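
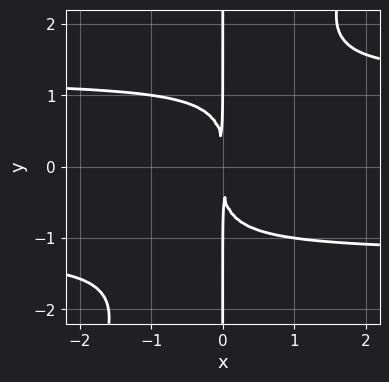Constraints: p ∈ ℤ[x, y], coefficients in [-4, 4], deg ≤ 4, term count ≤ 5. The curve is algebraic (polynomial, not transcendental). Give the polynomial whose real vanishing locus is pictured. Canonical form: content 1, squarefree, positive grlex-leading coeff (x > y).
2*x^2*y^2 - x*y^3 - 3*x^2

Degree: no degree-3 curve has this shape, so deg p = 4.
Reading off the gridlines: every point of the y-axis in the box is on the curve.
Solving for integer coefficients yields p as stated.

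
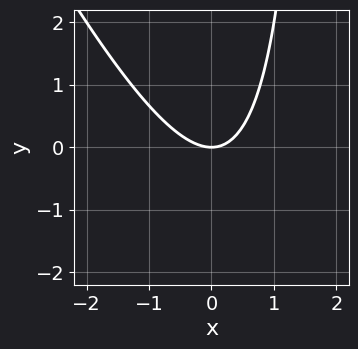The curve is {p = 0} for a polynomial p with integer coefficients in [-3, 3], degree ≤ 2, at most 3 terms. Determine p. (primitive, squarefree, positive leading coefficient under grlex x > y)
2*x^2 + x*y - 2*y

First, the degree is 2 — the shape is more complex than any degree-1 curve.
Next, from the visible intercepts: one x-axis crossing is at x = 0; one y-axis crossing is at y = 0.
Finally, putting this together gives p.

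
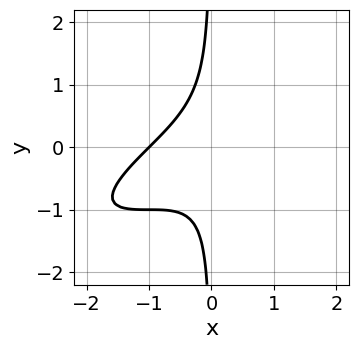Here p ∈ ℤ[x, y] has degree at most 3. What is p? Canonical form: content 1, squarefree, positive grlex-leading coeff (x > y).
(a) The degree is 3 — no degree-2 curve has this shape.
(b) Against the integer gridlines: it misses every integer gridline on the y-axis; it meets the x-axis at x = -1 (among the integer gridlines).
(c) Fitting integer coefficients to these (and the overall shape) gives p.

x^3 - 3*x^2*y + 3*x*y^2 + 1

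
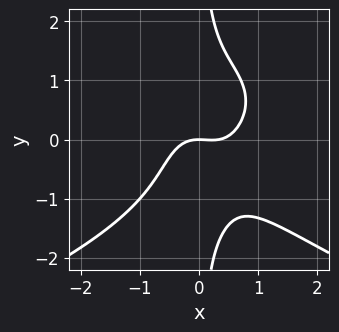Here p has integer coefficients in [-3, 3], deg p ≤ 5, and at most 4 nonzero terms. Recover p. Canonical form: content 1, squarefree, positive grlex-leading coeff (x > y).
deg p = 4. The shape is more complex than any degree-3 curve.
From the visible intercepts: it meets the y-axis at y = 0 (among the integer gridlines); it crosses the x-axis at the gridline x = 0.
Assembling these constraints gives the stated polynomial.

2*x*y^3 + 3*x^3 - x^2 - 2*y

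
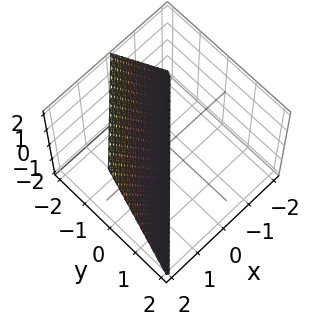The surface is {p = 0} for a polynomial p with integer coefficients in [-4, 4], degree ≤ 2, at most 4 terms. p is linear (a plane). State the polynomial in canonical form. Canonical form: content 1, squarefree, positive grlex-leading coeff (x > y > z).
2*x - 2*y - z - 2

(a) Degree: the surface is flat (a plane), so deg p = 1.
(b) From the visible intercepts: one x-axis crossing is at x = 1; one z-axis crossing is at z = -2; it crosses the y-axis at the gridline y = -1.
(c) These observations pin down the coefficients.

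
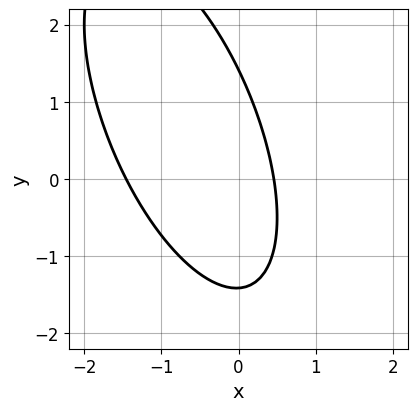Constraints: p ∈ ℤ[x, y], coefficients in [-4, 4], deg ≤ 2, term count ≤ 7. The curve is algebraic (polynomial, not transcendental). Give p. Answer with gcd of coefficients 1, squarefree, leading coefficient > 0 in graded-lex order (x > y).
First, deg p = 2. The shape is more complex than any degree-1 curve.
Finally, solving for integer coefficients yields p as stated.

3*x^2 + 2*x*y + y^2 + 3*x - 2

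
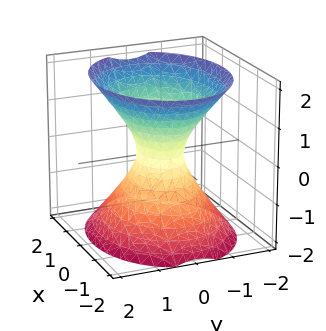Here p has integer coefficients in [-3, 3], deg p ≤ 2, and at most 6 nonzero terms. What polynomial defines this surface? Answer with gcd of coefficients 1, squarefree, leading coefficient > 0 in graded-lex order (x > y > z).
2*x^2 + 3*y^2 - 2*z^2 - 1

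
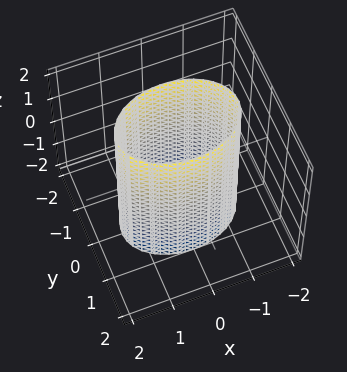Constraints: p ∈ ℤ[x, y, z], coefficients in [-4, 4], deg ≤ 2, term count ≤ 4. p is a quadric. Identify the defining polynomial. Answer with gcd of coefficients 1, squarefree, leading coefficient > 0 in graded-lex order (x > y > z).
x^2 + 2*y^2 - 2

(a) Degree: constant cross-section along one axis; a quadric, so deg p = 2.
(b) Symmetries: mirror symmetry z ↦ −z ⇒ only even powers of z; mirror symmetry x ↦ −x ⇒ only even powers of x; the y ↦ −y reflection is a symmetry, so y appears only in even powers.
(c) Reading off the gridlines: it misses every integer gridline on the z-axis; among the integer gridlines, it crosses the y-axis at y ∈ {-1, 1}.
(d) Matching integer coefficients to the picture gives p.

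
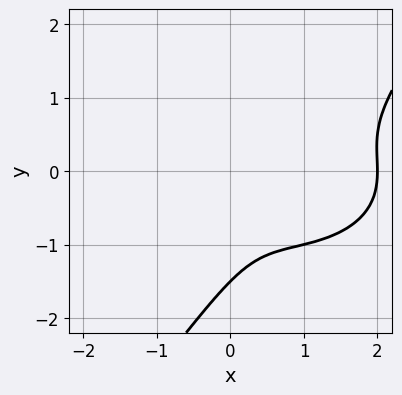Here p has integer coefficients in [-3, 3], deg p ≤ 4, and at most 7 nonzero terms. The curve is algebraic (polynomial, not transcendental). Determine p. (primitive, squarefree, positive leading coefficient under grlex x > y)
x^3 + 2*x*y^2 - 2*y^3 - 2*x^2 - 3*y^2

First, deg p = 3.
Next, reading off the gridlines: it meets the x-axis at x = 2 (among the integer gridlines).
Finally, putting this together gives p.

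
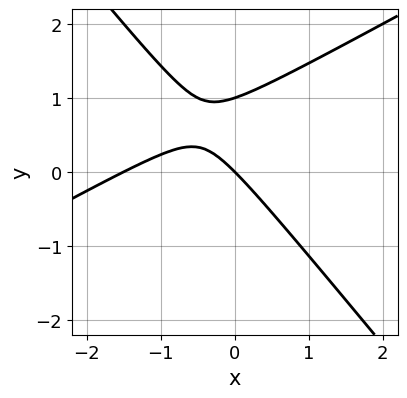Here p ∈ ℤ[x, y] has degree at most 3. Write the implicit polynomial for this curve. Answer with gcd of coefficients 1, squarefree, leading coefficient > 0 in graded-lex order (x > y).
2*x^2 - 2*x*y - 3*y^2 + 3*x + 3*y

Degree: no degree-1 curve has this shape, so deg p = 2.
Checking where it meets the axes: among the integer gridlines, it crosses the y-axis at y ∈ {0, 1}; it crosses the x-axis at the gridline x = 0.
These observations pin down the coefficients.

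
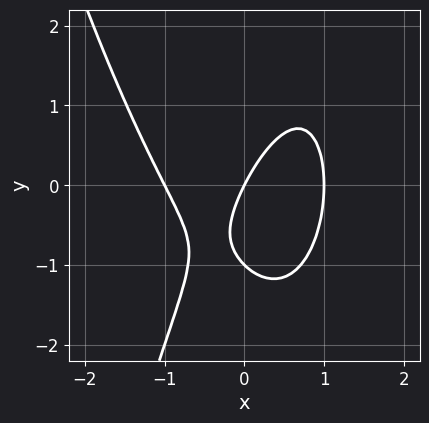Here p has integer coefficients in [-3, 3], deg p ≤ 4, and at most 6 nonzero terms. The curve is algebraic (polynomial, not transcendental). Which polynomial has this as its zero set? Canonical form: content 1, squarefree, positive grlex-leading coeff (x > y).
The degree is 3 — a generic line meets the curve in up to 3 points.
Observable constraints: the y-axis gridline crossings are at y ∈ {-1, 0}; among the integer gridlines, it crosses the x-axis at x ∈ {-1, 0, 1}.
Putting this together gives p.

2*x^3 - x*y + y^2 - 2*x + y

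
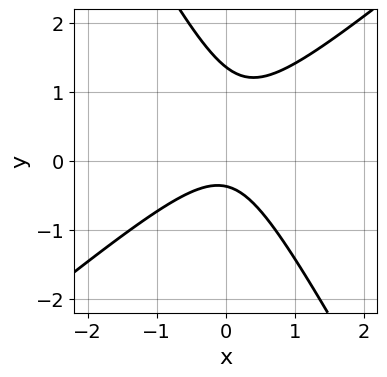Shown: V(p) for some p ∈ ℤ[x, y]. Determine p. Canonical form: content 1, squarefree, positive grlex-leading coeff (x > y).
(a) Degree: no degree-1 curve has this shape, so deg p = 2.
(b) From the axis intercepts and sections: the curve avoids every integer x-axis point in the box.
(c) These observations pin down the coefficients.

3*x^2 - 2*x*y - 2*y^2 + 2*y + 1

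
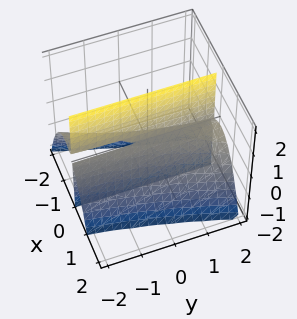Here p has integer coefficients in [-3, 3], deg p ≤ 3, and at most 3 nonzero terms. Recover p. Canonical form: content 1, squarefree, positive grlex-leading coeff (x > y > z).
The degree is 3 — the shape is more complex than any degree-2 surface.
Checking where it meets the axes: every point of the y-axis in the box is on the surface; the visible z-axis segment lies entirely on the surface.
These observations pin down the coefficients.

2*x^3 - x^2*y + 2*x*z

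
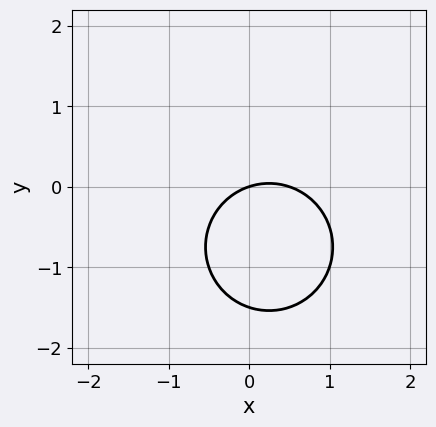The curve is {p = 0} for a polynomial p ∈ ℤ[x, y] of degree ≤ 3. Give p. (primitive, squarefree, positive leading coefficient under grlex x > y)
2*x^2 + 2*y^2 - x + 3*y

(a) The degree is 2 — no degree-1 curve has this shape.
(b) From the axis intercepts and sections: it crosses the x-axis at the gridline x = 0; it meets the y-axis at y = 0 (among the integer gridlines).
(c) Fitting integer coefficients to these (and the overall shape) gives p.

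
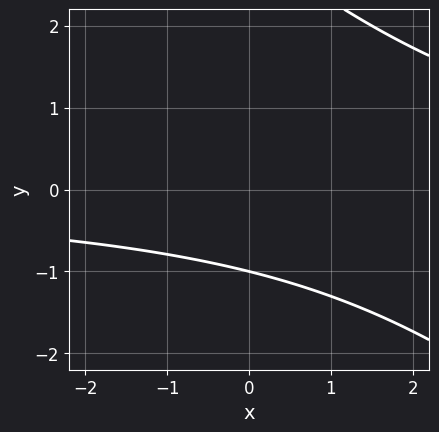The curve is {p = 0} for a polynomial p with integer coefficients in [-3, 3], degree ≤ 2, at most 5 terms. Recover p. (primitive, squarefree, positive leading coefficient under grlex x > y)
x*y + y^2 - 2*y - 3

1. Degree: the shape is more complex than any degree-1 curve, so deg p = 2.
2. From the axis intercepts and sections: it misses every integer gridline on the x-axis; one y-axis crossing is at y = -1.
3. Together with the visible shape, these determine p as stated.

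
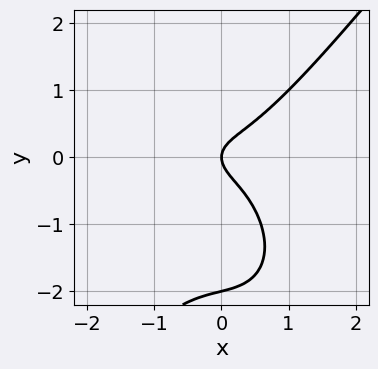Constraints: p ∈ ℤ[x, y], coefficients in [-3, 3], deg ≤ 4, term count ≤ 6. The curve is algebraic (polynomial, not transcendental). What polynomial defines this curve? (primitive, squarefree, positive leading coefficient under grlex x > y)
2*x^3 - y^3 - 2*y^2 + x

1. Degree: a generic line meets the curve in up to 3 points, so deg p = 3.
2. Observable constraints: among the integer gridlines, it crosses the y-axis at y ∈ {-2, 0}; one x-axis crossing is at x = 0.
3. Together with the visible shape, these determine p as stated.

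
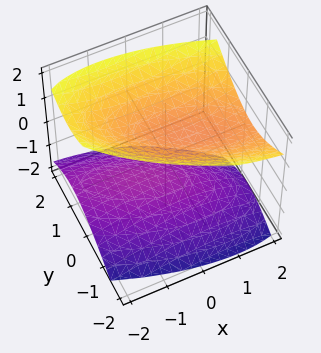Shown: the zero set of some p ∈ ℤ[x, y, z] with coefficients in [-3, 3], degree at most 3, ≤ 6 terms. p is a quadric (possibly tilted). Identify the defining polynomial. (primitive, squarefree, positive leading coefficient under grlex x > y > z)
x^2 + 2*x*y - x*z + 3*y^2 - 3*z^2 + 2

1. I count 2 distinct pieces. Treating them together as one polynomial.
2. Degree: the shape is more complex than any degree-1 surface, so deg p = 2.
3. Against the integer gridlines: it misses every integer gridline on the x-axis; the surface avoids every integer y-axis point in the box.
4. Assembling these constraints gives the stated polynomial.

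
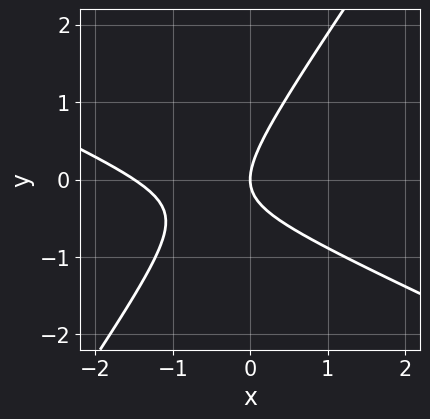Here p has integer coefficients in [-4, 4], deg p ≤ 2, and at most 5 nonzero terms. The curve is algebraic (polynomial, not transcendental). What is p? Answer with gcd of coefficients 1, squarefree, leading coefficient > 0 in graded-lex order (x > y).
2*x^2 + 3*x*y - 3*y^2 + 3*x

Degree: a generic line meets the curve in up to 2 points, so deg p = 2.
Checking where it meets the axes: it meets the x-axis at x = 0 (among the integer gridlines); it crosses the y-axis at the gridline y = 0.
The integer polynomial consistent with all of this is the stated p.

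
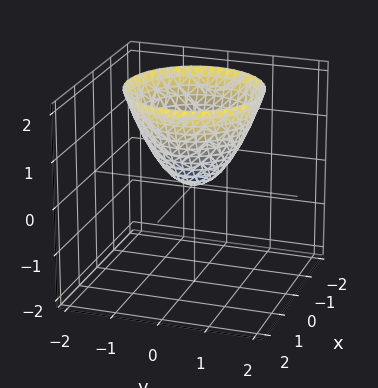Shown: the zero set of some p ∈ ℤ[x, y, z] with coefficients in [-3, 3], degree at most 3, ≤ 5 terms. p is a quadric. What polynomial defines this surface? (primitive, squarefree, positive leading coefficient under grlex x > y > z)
x^2 + y^2 - z

1. deg p = 2.
2. Symmetry: the z-axis is an axis of rotation, so x and y enter only as x² + y².
3. Reading off the gridlines: a circular section at z = 1 has radius exactly 1; it meets the z-axis at z = 0 (among the integer gridlines); it meets the y-axis at y = 0 (among the integer gridlines); it meets the x-axis at x = 0 (among the integer gridlines).
4. Fitting integer coefficients to these (and the overall shape) gives p.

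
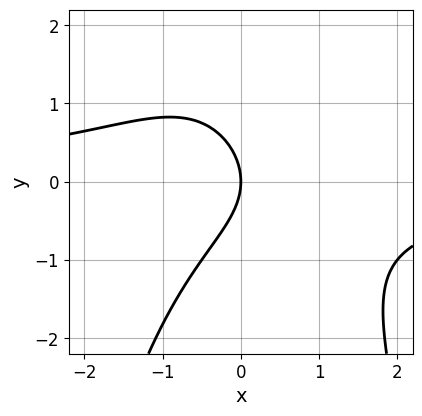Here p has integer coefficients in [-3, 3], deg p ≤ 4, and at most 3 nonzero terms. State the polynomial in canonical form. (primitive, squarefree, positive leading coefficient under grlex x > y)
2*x^2*y + 2*y^2 + 3*x

First, deg p = 3.
Then, against the integer gridlines: it crosses the x-axis at the gridline x = 0; it crosses the y-axis at the gridline y = 0.
Finally, the integer polynomial consistent with all of this is the stated p.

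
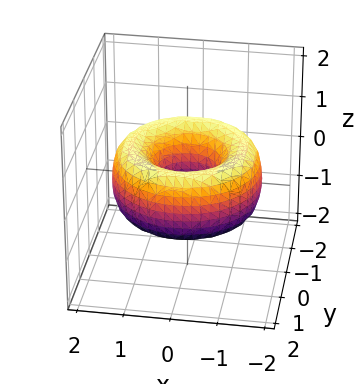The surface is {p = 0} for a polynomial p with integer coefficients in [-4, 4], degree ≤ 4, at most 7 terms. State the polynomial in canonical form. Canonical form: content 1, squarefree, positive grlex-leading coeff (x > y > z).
1. Degree: a generic line meets the surface in up to 4 points, so deg p = 4.
2. Symmetries: every cross-section ⟂ z is a circle, so x, y appear only via x² + y².
3. Observable constraints: the surface avoids every integer z-axis point in the box; a circular section at z = 0 has radius between 0 and 1.
4. Fitting integer coefficients to these (and the overall shape) gives p.

x^4 + 2*x^2*y^2 + y^4 - 3*x^2 - 3*y^2 + 2*z^2 + 1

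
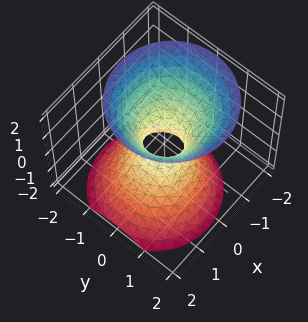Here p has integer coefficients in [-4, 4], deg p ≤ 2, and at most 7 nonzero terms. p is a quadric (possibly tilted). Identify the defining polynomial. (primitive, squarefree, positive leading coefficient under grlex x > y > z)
3*x^2 + x*z + 3*y^2 - 2*z^2 - 1

(a) The degree is 2 — a generic line meets the surface in up to 2 points.
(b) Observable constraints: no z-intercept at any integer in the box.
(c) Matching integer coefficients to the picture gives p.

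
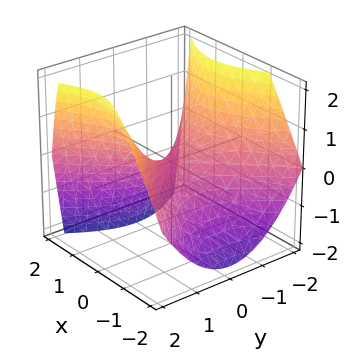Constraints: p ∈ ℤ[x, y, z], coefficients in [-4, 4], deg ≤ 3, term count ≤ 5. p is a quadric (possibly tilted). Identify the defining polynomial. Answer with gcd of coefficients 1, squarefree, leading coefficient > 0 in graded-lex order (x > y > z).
1. The degree is 2 — the shape is more complex than any degree-1 surface.
2. Checking where it meets the axes: it crosses the y-axis at the gridline y = 0; it meets the z-axis at z = 0 (among the integer gridlines); it crosses the x-axis at the gridline x = 0.
3. Matching integer coefficients to the picture gives p.

2*x^2 - x*z - 2*y^2 + 3*z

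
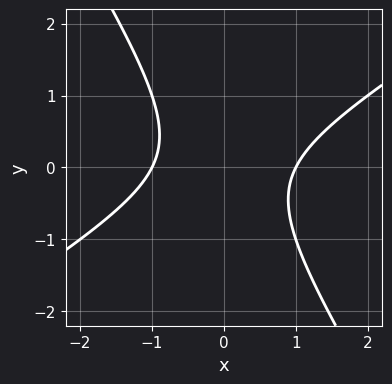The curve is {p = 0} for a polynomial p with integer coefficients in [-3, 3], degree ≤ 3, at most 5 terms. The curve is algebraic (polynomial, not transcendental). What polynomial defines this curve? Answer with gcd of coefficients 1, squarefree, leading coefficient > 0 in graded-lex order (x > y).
(a) The degree is 2 — no degree-1 curve has this shape.
(b) Against the integer gridlines: the x-axis gridline crossings are at x ∈ {-1, 1}; no y-intercept at any integer in the box.
(c) The integer polynomial consistent with all of this is the stated p.

x^2 - x*y - y^2 - 1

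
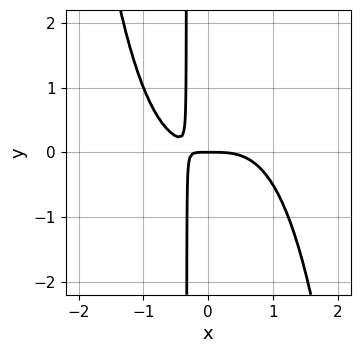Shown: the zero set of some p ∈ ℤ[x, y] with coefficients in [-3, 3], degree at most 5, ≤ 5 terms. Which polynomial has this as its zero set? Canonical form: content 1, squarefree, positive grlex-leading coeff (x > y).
2*x^4 + 3*x*y + y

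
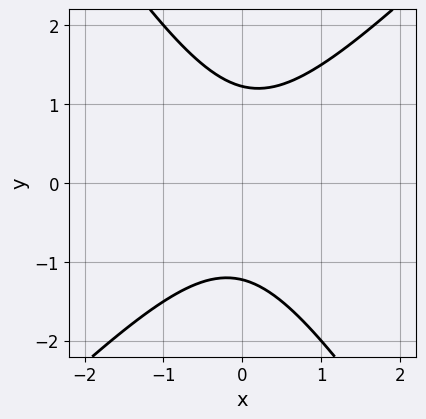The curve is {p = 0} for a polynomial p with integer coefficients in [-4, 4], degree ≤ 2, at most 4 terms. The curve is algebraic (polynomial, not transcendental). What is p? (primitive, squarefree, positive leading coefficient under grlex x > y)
First, the degree is 2 — no degree-1 curve has this shape.
Then, reading off the gridlines: it misses every integer gridline on the x-axis.
Finally, together with the visible shape, these determine p as stated.

3*x^2 - x*y - 2*y^2 + 3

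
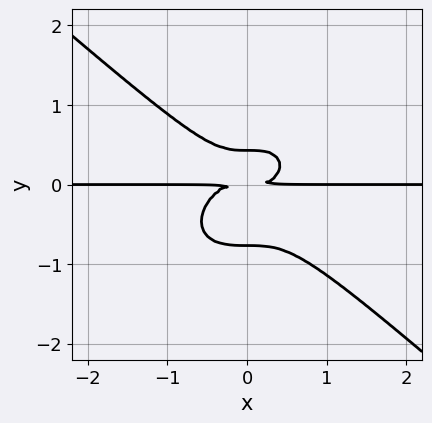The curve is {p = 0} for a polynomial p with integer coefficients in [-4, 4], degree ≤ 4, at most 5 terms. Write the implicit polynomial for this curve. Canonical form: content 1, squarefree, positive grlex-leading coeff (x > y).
2*x^3*y + 3*y^4 + y^3 - y^2

First, degree: no degree-3 curve has this shape, so deg p = 4.
Then, reading off the gridlines: the visible x-axis segment lies entirely on the curve.
Finally, together with the visible shape, these determine p as stated.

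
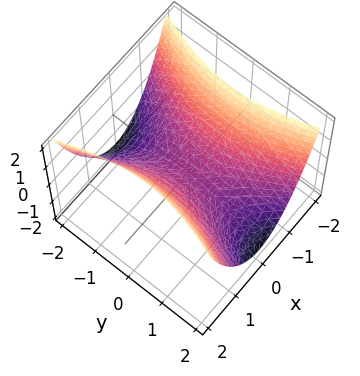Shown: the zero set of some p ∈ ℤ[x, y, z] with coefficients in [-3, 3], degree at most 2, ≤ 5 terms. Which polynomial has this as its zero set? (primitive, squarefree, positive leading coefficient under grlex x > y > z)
deg p = 2. A saddle surface; a quadric.
Symmetries: the y ↦ −y reflection is a symmetry, so y appears only in even powers; the x ↦ −x reflection is a symmetry, so x appears only in even powers.
Against the integer gridlines: one y-axis crossing is at y = 0; one x-axis crossing is at x = 0; it meets the z-axis at z = 0 (among the integer gridlines).
These observations pin down the coefficients.

3*x^2 - y^2 - 3*z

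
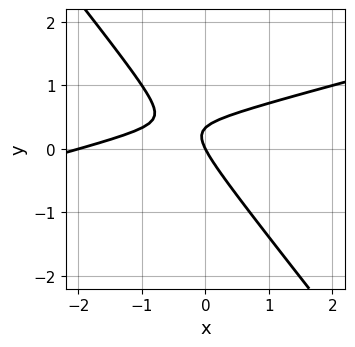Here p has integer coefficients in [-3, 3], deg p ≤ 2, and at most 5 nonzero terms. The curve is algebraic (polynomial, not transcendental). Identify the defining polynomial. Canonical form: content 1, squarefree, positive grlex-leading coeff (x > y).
x^2 - 3*x*y - 3*y^2 + 2*x + y

First, deg p = 2.
Then, from the visible intercepts: it meets the y-axis at y = 0 (among the integer gridlines); the x-axis gridline crossings are at x ∈ {-2, 0}.
Finally, putting this together gives p.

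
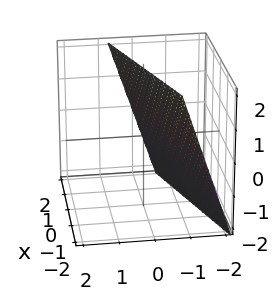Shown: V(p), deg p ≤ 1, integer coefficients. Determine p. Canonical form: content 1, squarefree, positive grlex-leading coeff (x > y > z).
Degree: every cross-section is a straight line — this is a plane, so deg p = 1.
Against the integer gridlines: it meets the z-axis at z = 2 (among the integer gridlines); one x-axis crossing is at x = 2.
Solving for integer coefficients yields p as stated.

x - 3*y + z - 2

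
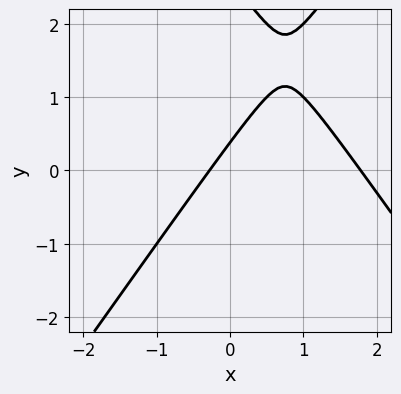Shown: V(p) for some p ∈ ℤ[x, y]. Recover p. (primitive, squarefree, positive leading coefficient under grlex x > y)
2*x^2 - y^2 - 3*x + 3*y - 1

First, the degree is 2 — a generic line meets the curve in up to 2 points.
Finally, putting this together gives p.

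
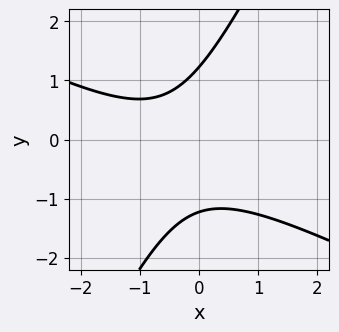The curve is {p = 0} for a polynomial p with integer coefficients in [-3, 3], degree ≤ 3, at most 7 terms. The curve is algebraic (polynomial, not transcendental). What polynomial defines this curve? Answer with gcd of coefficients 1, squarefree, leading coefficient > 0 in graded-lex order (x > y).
deg p = 2. A generic line meets the curve in up to 2 points.
Checking where it meets the axes: no x-intercept at any integer in the box.
The integer polynomial consistent with all of this is the stated p.

2*x^2 + 3*x*y - 2*y^2 + 2*x + 3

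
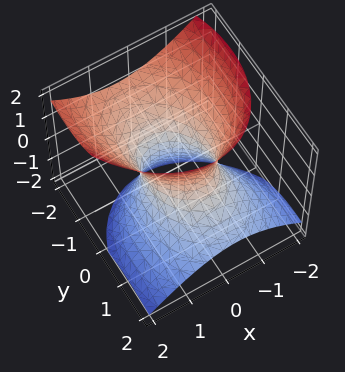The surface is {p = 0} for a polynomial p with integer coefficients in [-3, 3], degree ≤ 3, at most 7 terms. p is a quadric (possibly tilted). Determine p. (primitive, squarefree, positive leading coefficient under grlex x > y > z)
3*x^2 + x*y + 2*y^2 + 3*y*z - 2*z^2 - 2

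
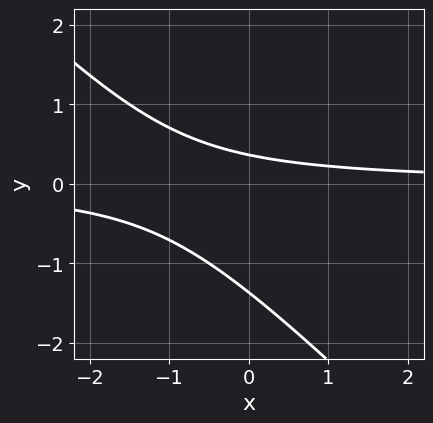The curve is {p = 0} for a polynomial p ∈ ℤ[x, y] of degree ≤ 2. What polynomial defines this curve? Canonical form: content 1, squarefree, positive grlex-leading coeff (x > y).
2*x*y + 2*y^2 + 2*y - 1

1. Degree: the shape is more complex than any degree-1 curve, so deg p = 2.
2. Reading off the gridlines: it misses every integer gridline on the x-axis.
3. Together with the visible shape, these determine p as stated.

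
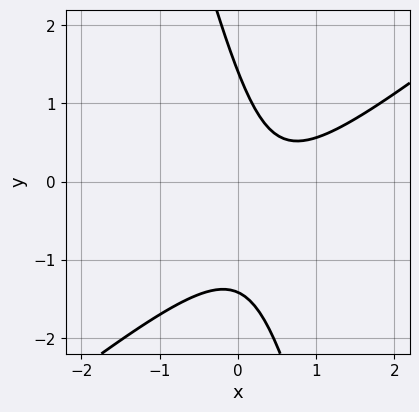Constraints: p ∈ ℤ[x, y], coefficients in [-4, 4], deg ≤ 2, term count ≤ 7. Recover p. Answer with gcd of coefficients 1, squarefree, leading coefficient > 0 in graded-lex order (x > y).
Degree: no degree-1 curve has this shape, so deg p = 2.
Against the integer gridlines: no x-intercept at any integer in the box.
Matching integer coefficients to the picture gives p.

3*x^2 - 3*x*y - y^2 - 3*x + 2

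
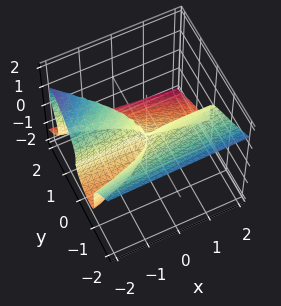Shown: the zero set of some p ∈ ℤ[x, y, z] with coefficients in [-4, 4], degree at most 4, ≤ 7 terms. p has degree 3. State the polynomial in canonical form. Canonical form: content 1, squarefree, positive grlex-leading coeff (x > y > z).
x*z^2 + 3*y^3 - 3*y*z^2 + 3*z^3 + 2*x*y

(a) deg p = 3. The shape is more complex than any degree-2 surface.
(b) Observable constraints: one y-axis crossing is at y = 0; it meets the z-axis at z = 0 (among the integer gridlines); every point of the x-axis in the box is on the surface.
(c) These observations pin down the coefficients.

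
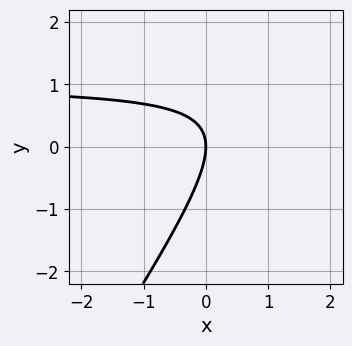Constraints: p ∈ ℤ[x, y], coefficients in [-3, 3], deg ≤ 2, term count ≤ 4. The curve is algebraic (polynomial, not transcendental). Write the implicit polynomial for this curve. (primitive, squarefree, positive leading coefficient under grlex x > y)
3*x*y - 2*y^2 - 3*x

1. The degree is 2 — the shape is more complex than any degree-1 curve.
2. Observable constraints: one y-axis crossing is at y = 0; one x-axis crossing is at x = 0.
3. Matching integer coefficients to the picture gives p.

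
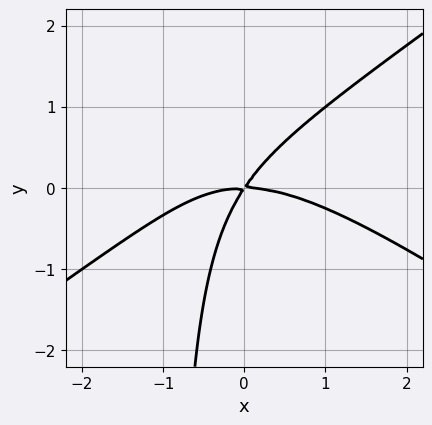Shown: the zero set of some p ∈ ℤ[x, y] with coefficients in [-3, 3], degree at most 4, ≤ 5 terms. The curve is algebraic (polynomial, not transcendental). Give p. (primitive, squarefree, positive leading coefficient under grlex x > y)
x^3 - 2*x*y^2 + 3*x*y - 2*y^2

deg p = 3. A generic line meets the curve in up to 3 points.
From the axis intercepts and sections: it crosses the x-axis at the gridline x = 0; one y-axis crossing is at y = 0.
These observations pin down the coefficients.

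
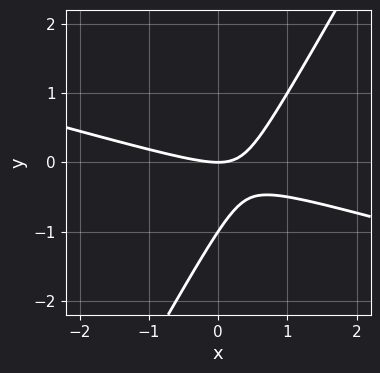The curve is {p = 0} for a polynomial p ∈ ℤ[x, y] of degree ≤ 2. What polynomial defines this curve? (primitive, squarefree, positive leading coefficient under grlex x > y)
x^2 + 3*x*y - 2*y^2 - 2*y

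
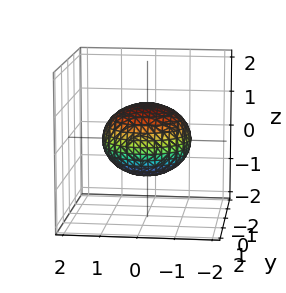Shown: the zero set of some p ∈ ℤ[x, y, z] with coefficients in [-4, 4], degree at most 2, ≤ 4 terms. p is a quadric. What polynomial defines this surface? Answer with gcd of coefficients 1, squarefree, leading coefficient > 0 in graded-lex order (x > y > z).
First, degree: a closed, bounded, convex surface; a quadric, so deg p = 2.
Then, symmetry: the z-axis is an axis of rotation, so x and y enter only as x² + y²; the z ↦ −z reflection is a symmetry, so z appears only in even powers.
Then, observable constraints: among the integer gridlines, it crosses the z-axis at z ∈ {-1, 1}; a circular section at z = 0 has radius between 1 and 2.
Finally, assembling these constraints gives the stated polynomial.

2*x^2 + 2*y^2 + 3*z^2 - 3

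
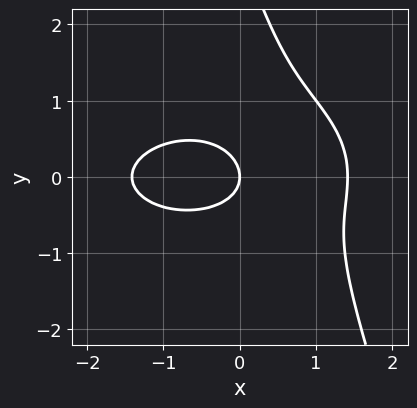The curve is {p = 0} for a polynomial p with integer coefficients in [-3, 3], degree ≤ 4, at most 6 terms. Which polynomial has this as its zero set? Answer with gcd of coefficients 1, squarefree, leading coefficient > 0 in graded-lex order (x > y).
x^3 + 3*x*y^2 + y^3 - 3*y^2 - 2*x

1. The degree is 3 — the shape is more complex than any degree-2 curve.
2. From the visible intercepts: one x-axis crossing is at x = 0; one y-axis crossing is at y = 0.
3. Solving for integer coefficients yields p as stated.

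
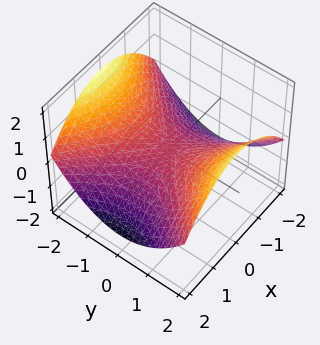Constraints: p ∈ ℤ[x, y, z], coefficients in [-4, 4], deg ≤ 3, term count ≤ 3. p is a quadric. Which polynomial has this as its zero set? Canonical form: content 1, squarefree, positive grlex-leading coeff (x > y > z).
x^2 - y^2 + 3*z

(a) The degree is 2 — a saddle surface; a quadric.
(b) Symmetries: mirror symmetry x ↦ −x ⇒ only even powers of x; it's symmetric under y → −y, forcing even powers of y.
(c) Against the integer gridlines: one x-axis crossing is at x = 0; it meets the y-axis at y = 0 (among the integer gridlines).
(d) Fitting integer coefficients to these (and the overall shape) gives p.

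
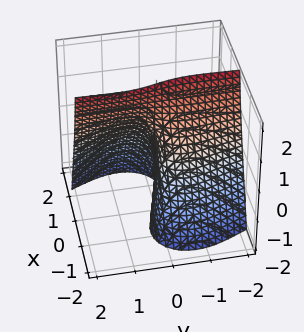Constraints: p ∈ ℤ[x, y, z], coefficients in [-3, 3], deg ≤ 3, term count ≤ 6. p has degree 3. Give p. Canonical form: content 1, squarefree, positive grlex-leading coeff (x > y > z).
2*x^3 + 3*x*y^2 + 2*x*z + 2*y*z - 3*y

(a) The degree is 3 — no degree-2 surface has this shape.
(b) Reading off the gridlines: it crosses the y-axis at the gridline y = 0; it crosses the x-axis at the gridline x = 0; the visible z-axis segment lies entirely on the surface.
(c) Fitting integer coefficients to these (and the overall shape) gives p.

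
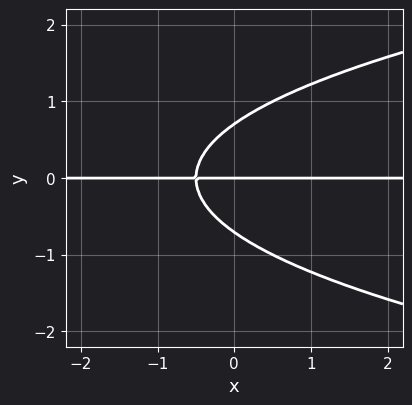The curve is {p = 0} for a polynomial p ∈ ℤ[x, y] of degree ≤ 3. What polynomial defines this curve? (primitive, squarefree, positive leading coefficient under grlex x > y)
2*y^3 - 2*x*y - y

(a) Degree: the shape is more complex than any degree-2 curve, so deg p = 3.
(b) Checking where it meets the axes: every point of the x-axis in the box is on the curve; one y-axis crossing is at y = 0.
(c) Together with the visible shape, these determine p as stated.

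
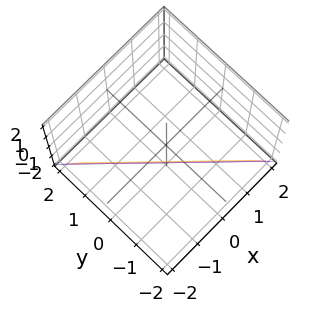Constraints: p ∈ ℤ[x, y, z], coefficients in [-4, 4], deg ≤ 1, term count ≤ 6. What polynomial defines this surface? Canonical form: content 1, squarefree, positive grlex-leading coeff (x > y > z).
(a) Degree: every cross-section is a straight line — this is a plane, so deg p = 1.
(b) Checking where it meets the axes: it meets the z-axis at z = -2 (among the integer gridlines).
(c) Fitting integer coefficients to these (and the overall shape) gives p.

3*x + 3*y + z + 2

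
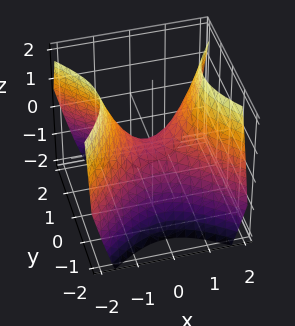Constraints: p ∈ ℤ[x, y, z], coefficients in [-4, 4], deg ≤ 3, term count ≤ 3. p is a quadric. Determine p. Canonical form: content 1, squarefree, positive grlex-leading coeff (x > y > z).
x^2 - y^2 - z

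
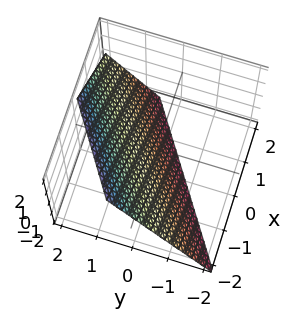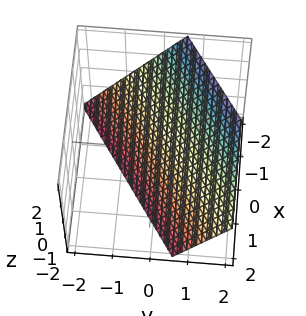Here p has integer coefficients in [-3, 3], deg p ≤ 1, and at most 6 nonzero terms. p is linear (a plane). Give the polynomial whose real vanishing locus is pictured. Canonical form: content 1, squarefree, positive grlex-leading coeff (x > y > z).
2*x - 3*y + 2*z + 2

Degree: every cross-section is a straight line — this is a plane, so deg p = 1.
Checking where it meets the axes: it meets the z-axis at z = -1 (among the integer gridlines); it crosses the x-axis at the gridline x = -1.
These observations pin down the coefficients.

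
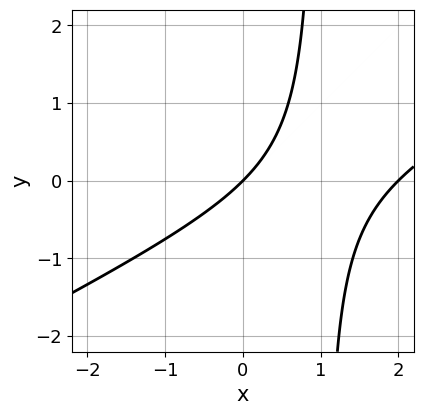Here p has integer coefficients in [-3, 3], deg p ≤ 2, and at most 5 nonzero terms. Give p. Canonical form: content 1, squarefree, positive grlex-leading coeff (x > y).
x^2 - 2*x*y - 2*x + 2*y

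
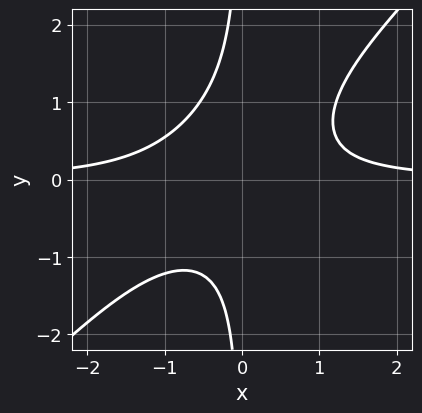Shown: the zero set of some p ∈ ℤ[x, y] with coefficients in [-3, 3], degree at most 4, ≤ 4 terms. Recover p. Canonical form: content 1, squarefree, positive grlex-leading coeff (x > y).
First, deg p = 3.
Next, observable constraints: no y-intercept at any integer in the box; no x-intercept at any integer in the box.
Finally, these observations pin down the coefficients.

3*x^2*y - 3*x*y^2 + x*y - 2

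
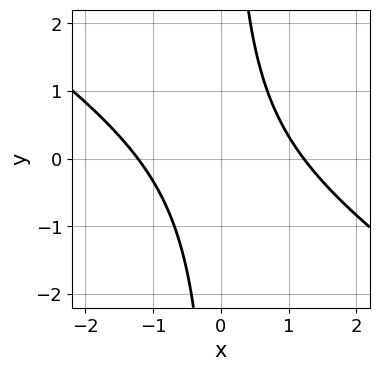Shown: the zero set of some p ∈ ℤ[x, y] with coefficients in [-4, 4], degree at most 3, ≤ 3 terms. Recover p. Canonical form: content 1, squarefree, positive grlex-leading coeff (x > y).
2*x^2 + 3*x*y - 3

1. Degree: the shape is more complex than any degree-1 curve, so deg p = 2.
2. From the axis intercepts and sections: no y-intercept at any integer in the box.
3. Assembling these constraints gives the stated polynomial.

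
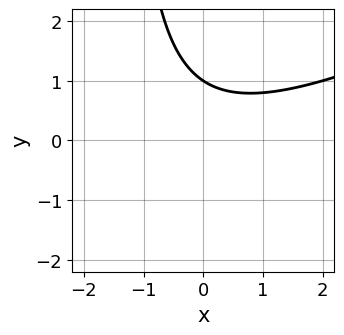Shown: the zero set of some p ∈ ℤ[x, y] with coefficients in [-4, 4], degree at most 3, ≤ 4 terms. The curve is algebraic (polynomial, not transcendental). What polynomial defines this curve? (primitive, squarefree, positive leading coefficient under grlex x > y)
x^2 - 2*x*y - 3*y + 3

Degree: no degree-1 curve has this shape, so deg p = 2.
Observable constraints: it misses every integer gridline on the x-axis; it crosses the y-axis at the gridline y = 1.
Fitting integer coefficients to these (and the overall shape) gives p.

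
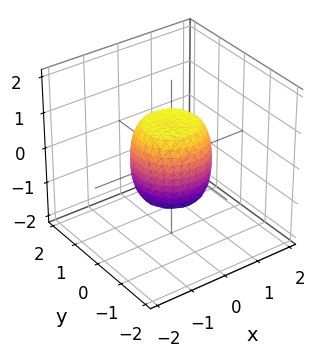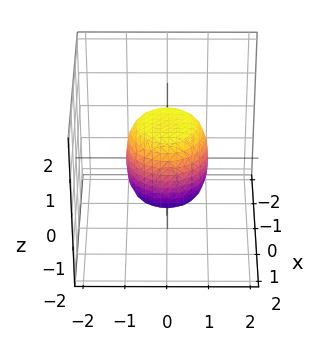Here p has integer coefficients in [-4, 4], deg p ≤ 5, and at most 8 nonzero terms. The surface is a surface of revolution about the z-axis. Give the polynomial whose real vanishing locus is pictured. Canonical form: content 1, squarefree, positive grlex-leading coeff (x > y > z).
2*x^4 + 4*x^2*y^2 + 2*y^4 - x^2 - y^2 + z^2 - 1

Degree: no degree-3 surface has this shape, so deg p = 4.
Symmetries: the z-axis is an axis of rotation, so x and y enter only as x² + y².
Checking where it meets the axes: the y-axis gridline crossings are at y ∈ {-1, 1}; among the integer gridlines, it crosses the x-axis at x ∈ {-1, 1}; a circular section at z = -1 has radius between 0 and 1; among the integer gridlines, it crosses the z-axis at z ∈ {-1, 1}.
Solving for integer coefficients yields p as stated.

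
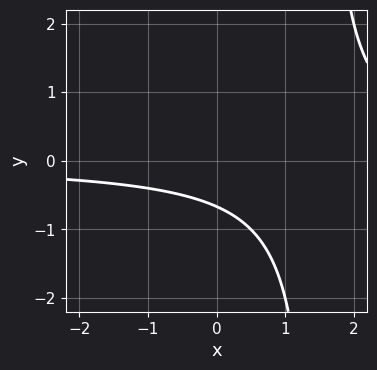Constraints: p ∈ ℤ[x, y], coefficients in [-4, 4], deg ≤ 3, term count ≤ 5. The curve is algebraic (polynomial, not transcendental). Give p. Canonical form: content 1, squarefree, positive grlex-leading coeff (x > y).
1. Degree: a generic line meets the curve in up to 2 points, so deg p = 2.
2. Observable constraints: no x-intercept at any integer in the box.
3. These observations pin down the coefficients.

2*x*y - 3*y - 2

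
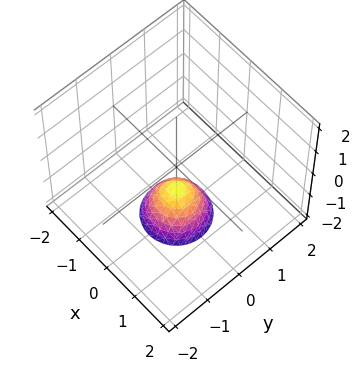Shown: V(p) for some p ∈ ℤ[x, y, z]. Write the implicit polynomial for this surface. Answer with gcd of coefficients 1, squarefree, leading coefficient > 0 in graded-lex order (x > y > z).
3*x^2 + 3*y^2 + 2*z + 2

1. deg p = 2.
2. Symmetries: every cross-section ⟂ z is a circle, so x, y appear only via x² + y².
3. Observable constraints: it misses every integer gridline on the x-axis; a circular section at z = -2 has radius between 0 and 1; it crosses the z-axis at the gridline z = -1.
4. Putting this together gives p.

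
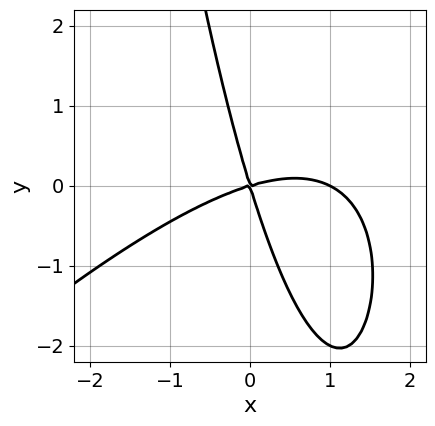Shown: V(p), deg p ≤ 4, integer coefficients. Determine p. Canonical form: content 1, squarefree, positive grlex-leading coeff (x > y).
x^3 - x^2*y - x^2 + 3*x*y + y^2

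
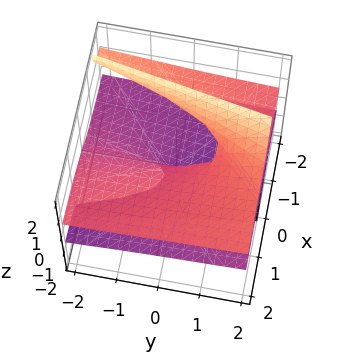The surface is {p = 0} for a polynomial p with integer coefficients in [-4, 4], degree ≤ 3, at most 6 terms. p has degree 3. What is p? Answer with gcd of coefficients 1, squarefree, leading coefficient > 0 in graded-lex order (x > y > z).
3*x*z^2 + z^3 - y*z + z^2 - x

(a) deg p = 3. The shape is more complex than any degree-2 surface.
(b) Observable constraints: every point of the y-axis in the box is on the surface; one x-axis crossing is at x = 0.
(c) The integer polynomial consistent with all of this is the stated p. Check: (0, 0, -1) on the z-axis lies on the surface, and p(0, 0, -1) = 0. ✓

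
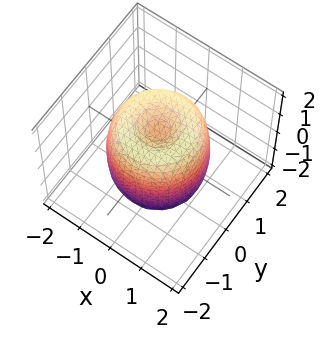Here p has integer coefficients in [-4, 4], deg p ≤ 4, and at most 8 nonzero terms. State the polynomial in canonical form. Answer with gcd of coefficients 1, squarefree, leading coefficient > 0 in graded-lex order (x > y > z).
2*x^4 + 4*x^2*y^2 + 2*y^4 - 3*x^2 - 3*y^2 + z^2 - 1

1. deg p = 4. No degree-3 surface has this shape.
2. Symmetries: rotational symmetry about the z-axis ⇒ p depends on x, y only through x² + y².
3. Observable constraints: among the integer gridlines, it crosses the z-axis at z ∈ {-1, 1}; a circular section at z = 0 has radius between 1 and 2.
4. The integer polynomial consistent with all of this is the stated p.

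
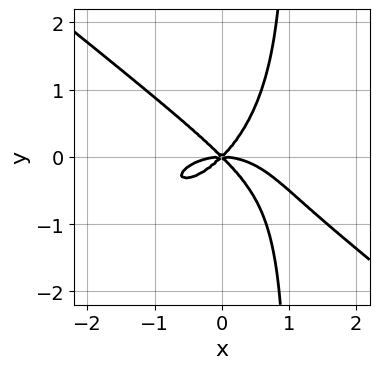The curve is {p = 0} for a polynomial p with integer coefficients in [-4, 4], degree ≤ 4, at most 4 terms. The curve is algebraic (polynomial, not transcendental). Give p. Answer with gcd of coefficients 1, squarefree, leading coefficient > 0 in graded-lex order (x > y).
(a) deg p = 4. The shape is more complex than any degree-3 curve.
(b) Observable constraints: it meets the y-axis at y = 0 (among the integer gridlines); it crosses the x-axis at the gridline x = 0.
(c) These observations pin down the coefficients.

x^4 + 2*x*y^3 + 2*x^2*y - 2*y^3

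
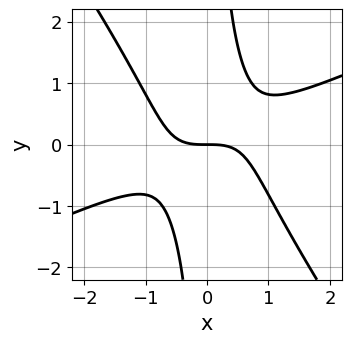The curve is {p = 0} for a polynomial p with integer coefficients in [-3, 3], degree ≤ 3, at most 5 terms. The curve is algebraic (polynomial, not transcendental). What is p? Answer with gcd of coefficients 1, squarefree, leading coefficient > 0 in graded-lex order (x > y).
2*x^3 - 3*x^2*y - 3*x*y^2 + 3*y

1. Degree: a generic line meets the curve in up to 3 points, so deg p = 3.
2. Against the integer gridlines: it meets the x-axis at x = 0 (among the integer gridlines); it meets the y-axis at y = 0 (among the integer gridlines).
3. These observations pin down the coefficients.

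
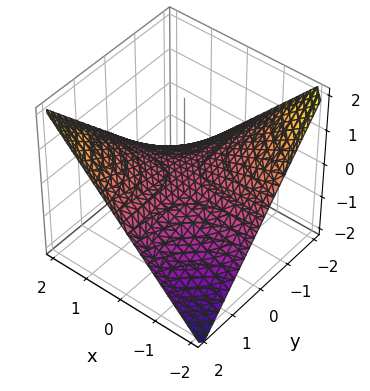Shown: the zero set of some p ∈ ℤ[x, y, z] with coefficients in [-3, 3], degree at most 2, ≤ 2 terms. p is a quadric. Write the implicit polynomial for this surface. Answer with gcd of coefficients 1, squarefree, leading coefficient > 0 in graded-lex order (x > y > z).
x*y - 2*z

deg p = 2. A hyperbolic paraboloid; a quadric.
Against the integer gridlines: it meets the z-axis at z = 0 (among the integer gridlines); the visible y-axis segment lies entirely on the surface; the visible x-axis segment lies entirely on the surface.
Matching integer coefficients to the picture gives p.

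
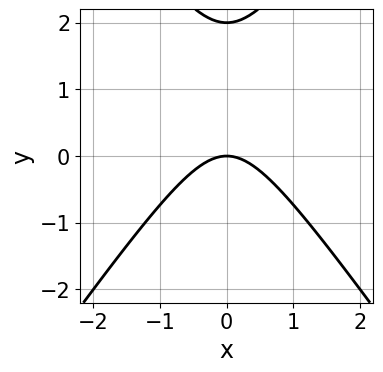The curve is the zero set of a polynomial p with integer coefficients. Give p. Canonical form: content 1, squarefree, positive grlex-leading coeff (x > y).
(a) Degree: the shape is more complex than any degree-1 curve, so deg p = 2.
(b) Symmetries: the x ↦ −x reflection is a symmetry, so x appears only in even powers.
(c) From the visible intercepts: one x-axis crossing is at x = 0; among the integer gridlines, it crosses the y-axis at y ∈ {0, 2}.
(d) Putting this together gives p.

2*x^2 - y^2 + 2*y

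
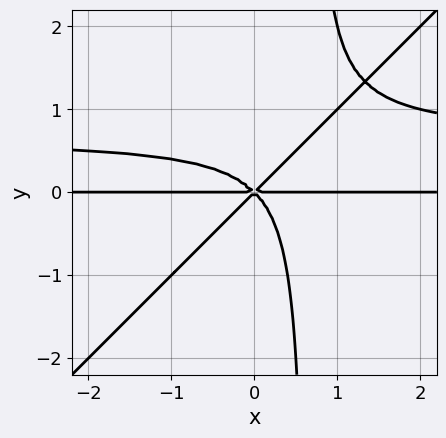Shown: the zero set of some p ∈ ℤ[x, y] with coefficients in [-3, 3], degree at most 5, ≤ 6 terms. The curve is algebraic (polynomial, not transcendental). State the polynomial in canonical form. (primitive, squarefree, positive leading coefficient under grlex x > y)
(a) deg p = 4. The shape is more complex than any degree-3 curve.
(b) From the visible intercepts: it crosses the y-axis at the gridline y = 0; the visible x-axis segment lies entirely on the curve.
(c) These observations pin down the coefficients.

3*x^2*y^2 - 3*x*y^3 - 2*x^2*y + 2*y^3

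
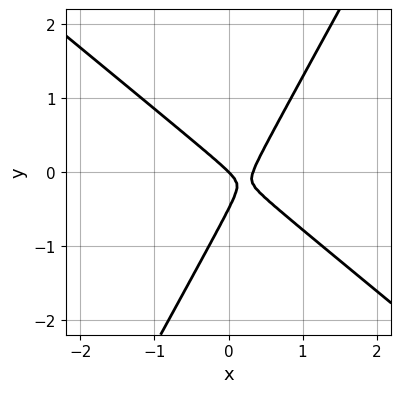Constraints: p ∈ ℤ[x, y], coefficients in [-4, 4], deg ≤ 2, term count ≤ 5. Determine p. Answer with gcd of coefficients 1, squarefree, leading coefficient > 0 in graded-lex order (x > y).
(a) deg p = 2. A generic line meets the curve in up to 2 points.
(b) Checking where it meets the axes: one y-axis crossing is at y = 0; it meets the x-axis at x = 0 (among the integer gridlines).
(c) Matching integer coefficients to the picture gives p.

3*x^2 + 2*x*y - 2*y^2 - x - y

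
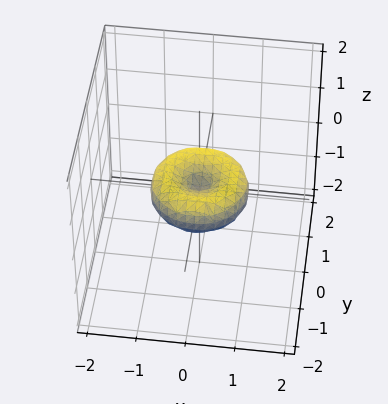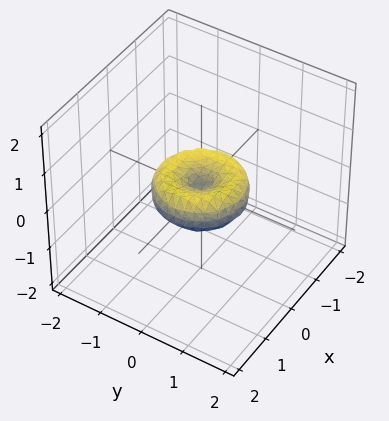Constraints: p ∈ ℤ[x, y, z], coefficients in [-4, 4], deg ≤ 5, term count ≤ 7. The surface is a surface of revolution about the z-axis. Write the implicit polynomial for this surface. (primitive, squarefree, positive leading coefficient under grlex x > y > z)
2*x^4 + 4*x^2*y^2 + 2*y^4 - 2*x^2 - 2*y^2 + 3*z^2

(a) deg p = 4. No degree-3 surface has this shape.
(b) Symmetries: the surface is invariant under rotation about z: p = q(x² + y², z).
(c) Checking where it meets the axes: the x-axis gridline crossings are at x ∈ {-1, 0, 1}; it meets the z-axis at z = 0 (among the integer gridlines); the y-axis gridline crossings are at y ∈ {-1, 0, 1}; a circular section at z = 0 has radius exactly 1.
(d) Matching integer coefficients to the picture gives p.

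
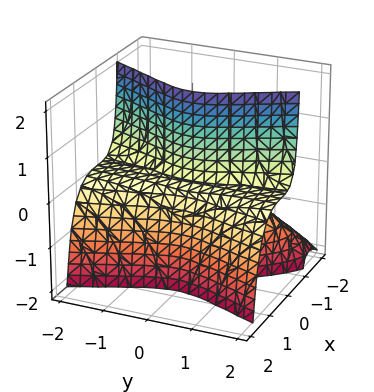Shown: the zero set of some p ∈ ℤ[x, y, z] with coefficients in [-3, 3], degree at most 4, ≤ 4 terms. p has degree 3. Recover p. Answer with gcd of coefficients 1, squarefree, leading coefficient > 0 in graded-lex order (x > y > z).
2*x^3 - 2*x^2*z + y^2*z + 2*x*z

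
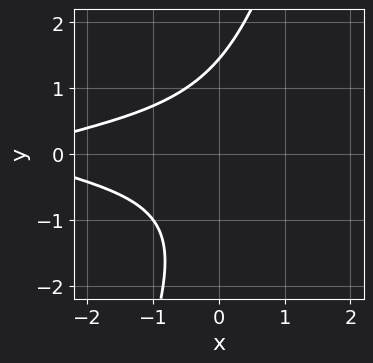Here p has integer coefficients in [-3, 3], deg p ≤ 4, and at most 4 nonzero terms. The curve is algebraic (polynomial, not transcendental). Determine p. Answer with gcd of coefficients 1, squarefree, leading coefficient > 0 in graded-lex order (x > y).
3*x*y^2 - y^3 + x + 3

(a) Degree: no degree-2 curve has this shape, so deg p = 3.
(b) Against the integer gridlines: it misses every integer gridline on the x-axis.
(c) Matching integer coefficients to the picture gives p.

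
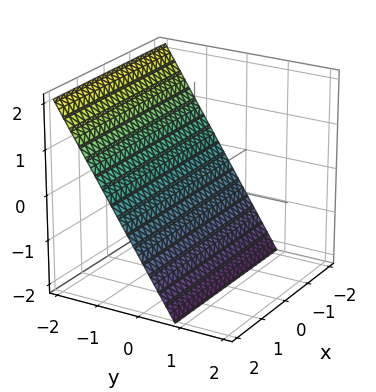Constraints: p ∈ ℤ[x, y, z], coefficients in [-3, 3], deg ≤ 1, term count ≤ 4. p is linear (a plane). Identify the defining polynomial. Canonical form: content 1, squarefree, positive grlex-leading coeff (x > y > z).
deg p = 1. The surface is flat (a plane).
From the axis intercepts and sections: it misses every integer gridline on the x-axis; it meets the z-axis at z = -1 (among the integer gridlines).
Fitting integer coefficients to these (and the overall shape) gives p.

3*y + 2*z + 2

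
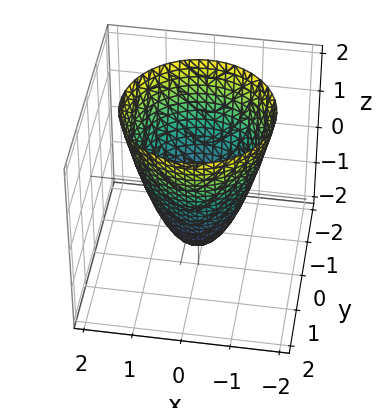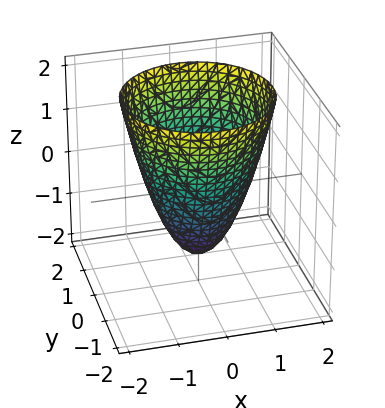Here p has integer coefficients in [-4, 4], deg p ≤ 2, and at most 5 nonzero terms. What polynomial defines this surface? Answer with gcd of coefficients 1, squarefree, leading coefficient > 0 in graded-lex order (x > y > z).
3*x^2 + 3*y^2 - 2*z - 3

(a) Degree: a generic line meets the surface in up to 2 points, so deg p = 2.
(b) Symmetries: every cross-section ⟂ z is a circle, so x, y appear only via x² + y².
(c) Checking where it meets the axes: a circular section at z = 0 has radius exactly 1; among the integer gridlines, it crosses the x-axis at x ∈ {-1, 1}.
(d) Together with the visible shape, these determine p as stated. Check: (0, -1, 0) on the y-axis lies on the surface, and p(0, -1, 0) = 0. ✓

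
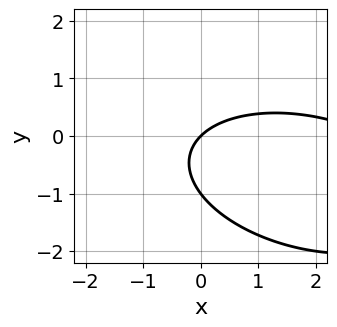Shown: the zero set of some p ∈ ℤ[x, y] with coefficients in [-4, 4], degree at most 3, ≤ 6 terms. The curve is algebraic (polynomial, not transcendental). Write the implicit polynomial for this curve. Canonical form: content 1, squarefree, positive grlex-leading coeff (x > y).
x^2 + x*y + 3*y^2 - 3*x + 3*y

First, degree: a generic line meets the curve in up to 2 points, so deg p = 2.
Next, checking where it meets the axes: among the integer gridlines, it crosses the y-axis at y ∈ {-1, 0}; it meets the x-axis at x = 0 (among the integer gridlines).
Finally, the integer polynomial consistent with all of this is the stated p.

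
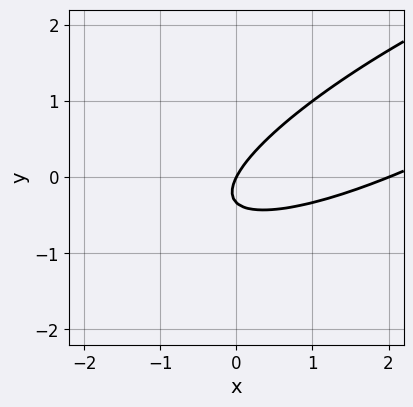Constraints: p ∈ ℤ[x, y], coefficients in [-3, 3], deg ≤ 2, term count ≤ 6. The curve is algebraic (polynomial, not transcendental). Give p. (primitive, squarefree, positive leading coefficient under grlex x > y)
x^2 - 3*x*y + 3*y^2 - 2*x + y

First, degree: no degree-1 curve has this shape, so deg p = 2.
Next, from the visible intercepts: one y-axis crossing is at y = 0; the x-axis gridline crossings are at x ∈ {0, 2}.
Finally, solving for integer coefficients yields p as stated.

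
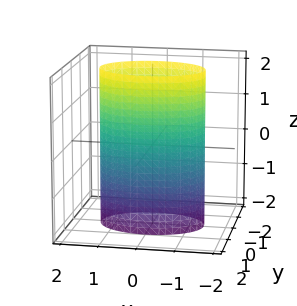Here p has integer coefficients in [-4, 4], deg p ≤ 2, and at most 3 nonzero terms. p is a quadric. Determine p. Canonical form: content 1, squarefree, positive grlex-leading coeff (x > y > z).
x^2 + 2*y^2 - 2

Degree: a cylinder; a quadric, so deg p = 2.
Symmetries: the x ↦ −x reflection is a symmetry, so x appears only in even powers; it's symmetric under z → −z, forcing even powers of z; it's symmetric under y → −y, forcing even powers of y.
Reading off the gridlines: no z-intercept at any integer in the box; among the integer gridlines, it crosses the y-axis at y ∈ {-1, 1}.
Matching integer coefficients to the picture gives p.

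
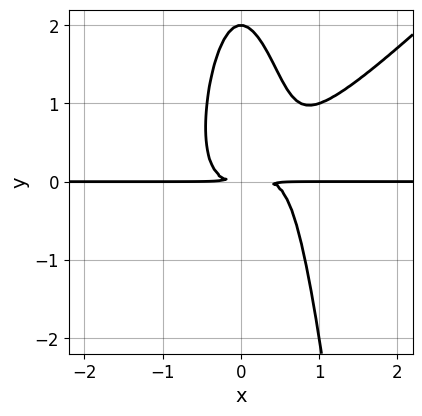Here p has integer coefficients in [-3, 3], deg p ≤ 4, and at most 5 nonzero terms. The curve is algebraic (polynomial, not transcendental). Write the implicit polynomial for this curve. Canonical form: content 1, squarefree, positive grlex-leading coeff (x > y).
First, the degree is 4 — a generic line meets the curve in up to 4 points.
Then, from the axis intercepts and sections: every point of the x-axis in the box is on the curve; one y-axis crossing is at y = 2.
Finally, solving for integer coefficients yields p as stated.

3*x^3*y - 3*x^2*y^2 - x^2*y - y^3 + 2*y^2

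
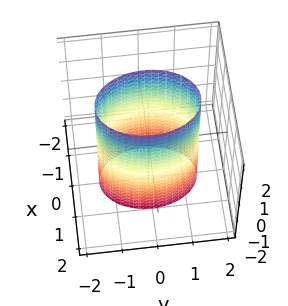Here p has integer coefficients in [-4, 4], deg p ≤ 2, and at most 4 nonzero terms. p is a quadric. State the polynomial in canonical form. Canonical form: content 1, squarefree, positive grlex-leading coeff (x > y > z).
2*x^2 + y^2 - 2

1. deg p = 2.
2. Symmetries: it's symmetric under z → −z, forcing even powers of z; mirror symmetry y ↦ −y ⇒ only even powers of y; mirror symmetry x ↦ −x ⇒ only even powers of x.
3. From the visible intercepts: the surface avoids every integer z-axis point in the box; among the integer gridlines, it crosses the x-axis at x ∈ {-1, 1}.
4. These observations pin down the coefficients.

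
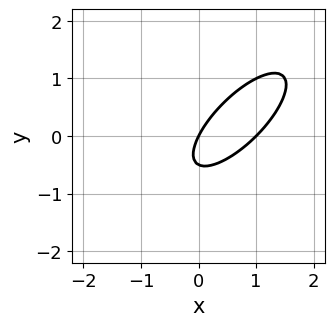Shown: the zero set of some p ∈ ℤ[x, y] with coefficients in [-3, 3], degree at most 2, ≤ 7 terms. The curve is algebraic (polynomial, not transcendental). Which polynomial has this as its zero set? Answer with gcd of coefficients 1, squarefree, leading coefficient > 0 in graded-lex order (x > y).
2*x^2 - 3*x*y + 2*y^2 - 2*x + y

deg p = 2. The shape is more complex than any degree-1 curve.
From the axis intercepts and sections: one y-axis crossing is at y = 0; among the integer gridlines, it crosses the x-axis at x ∈ {0, 1}.
These observations pin down the coefficients.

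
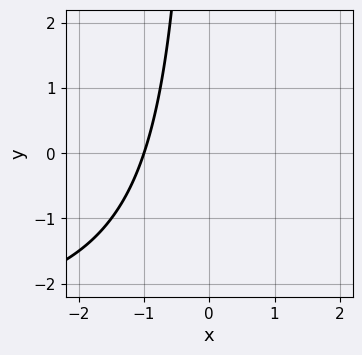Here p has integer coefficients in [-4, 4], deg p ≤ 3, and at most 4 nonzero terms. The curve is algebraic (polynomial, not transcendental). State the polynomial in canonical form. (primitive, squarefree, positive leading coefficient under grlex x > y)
x*y + 3*x + 3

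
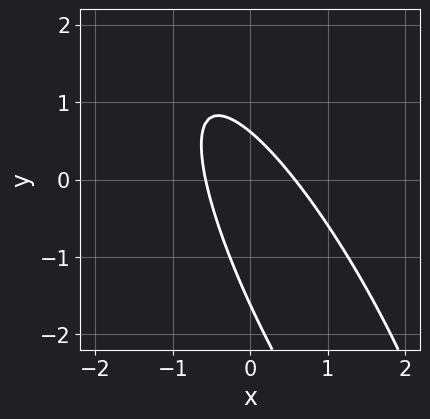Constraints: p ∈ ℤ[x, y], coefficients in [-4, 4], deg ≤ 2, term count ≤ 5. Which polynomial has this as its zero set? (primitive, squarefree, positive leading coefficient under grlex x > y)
Degree: no degree-1 curve has this shape, so deg p = 2.
Matching integer coefficients to the picture gives p.

3*x^2 + 3*x*y + y^2 + y - 1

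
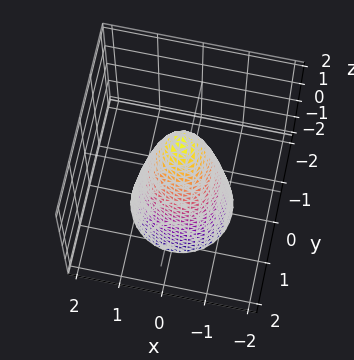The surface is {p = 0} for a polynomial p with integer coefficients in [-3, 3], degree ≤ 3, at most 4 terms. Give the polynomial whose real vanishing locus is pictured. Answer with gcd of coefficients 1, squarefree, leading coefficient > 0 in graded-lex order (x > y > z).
3*x^2 + 3*y^2 + z - 2

1. deg p = 2. A generic line meets the surface in up to 2 points.
2. Symmetry: the z-axis is an axis of rotation, so x and y enter only as x² + y².
3. Observable constraints: it crosses the z-axis at the gridline z = 2; a circular section at z = -1 has radius exactly 1.
4. The integer polynomial consistent with all of this is the stated p.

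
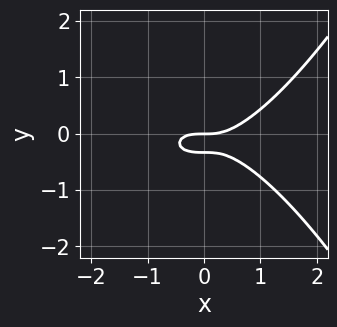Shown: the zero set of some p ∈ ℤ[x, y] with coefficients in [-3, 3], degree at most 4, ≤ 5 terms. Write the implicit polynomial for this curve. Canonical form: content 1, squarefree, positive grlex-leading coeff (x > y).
x^3 - 3*y^2 - y

(a) deg p = 3. The shape is more complex than any degree-2 curve.
(b) Against the integer gridlines: it crosses the y-axis at the gridline y = 0; it meets the x-axis at x = 0 (among the integer gridlines).
(c) Fitting integer coefficients to these (and the overall shape) gives p.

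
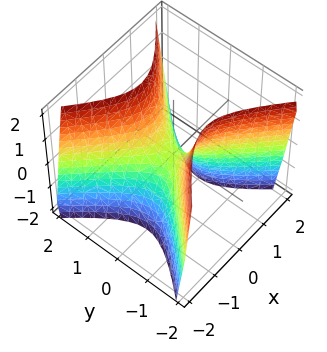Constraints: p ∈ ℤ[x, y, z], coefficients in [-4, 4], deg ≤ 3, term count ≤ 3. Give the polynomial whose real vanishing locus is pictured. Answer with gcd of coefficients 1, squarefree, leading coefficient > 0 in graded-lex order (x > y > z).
First, deg p = 2.
Then, symmetries: mirror symmetry y ↦ −y ⇒ only even powers of y; mirror symmetry x ↦ −x ⇒ only even powers of x.
Then, observable constraints: one y-axis crossing is at y = 0; one x-axis crossing is at x = 0; it crosses the z-axis at the gridline z = 0.
Finally, putting this together gives p.

2*x^2 - 2*y^2 + z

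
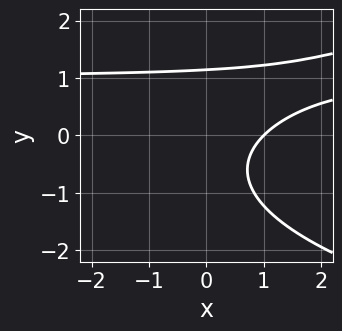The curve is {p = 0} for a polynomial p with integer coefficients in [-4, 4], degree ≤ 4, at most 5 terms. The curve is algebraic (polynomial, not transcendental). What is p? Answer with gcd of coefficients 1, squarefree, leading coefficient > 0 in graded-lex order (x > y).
2*y^3 - 3*x*y + 3*x - 3

The degree is 3 — no degree-2 curve has this shape.
From the visible intercepts: it meets the x-axis at x = 1 (among the integer gridlines).
Putting this together gives p.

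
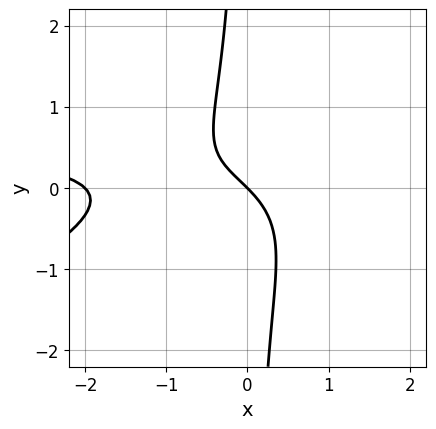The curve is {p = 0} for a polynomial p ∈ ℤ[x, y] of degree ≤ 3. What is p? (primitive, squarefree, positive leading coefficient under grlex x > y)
deg p = 3. A generic line meets the curve in up to 3 points.
Observable constraints: it meets the y-axis at y = 0 (among the integer gridlines); among the integer gridlines, it crosses the x-axis at x ∈ {-2, 0}.
Putting this together gives p.

x^2*y - 3*x*y^2 - x^2 - 2*x - 2*y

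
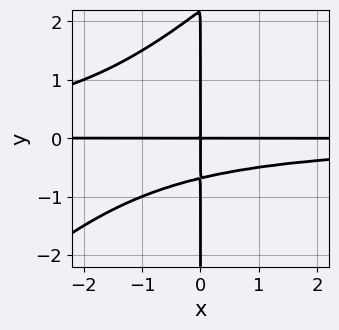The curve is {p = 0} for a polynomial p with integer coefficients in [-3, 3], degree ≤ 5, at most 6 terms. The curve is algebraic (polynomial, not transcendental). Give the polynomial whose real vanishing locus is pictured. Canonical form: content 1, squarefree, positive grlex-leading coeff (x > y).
2*x^2*y^2 - 2*x*y^3 + 3*x*y^2 + 3*x*y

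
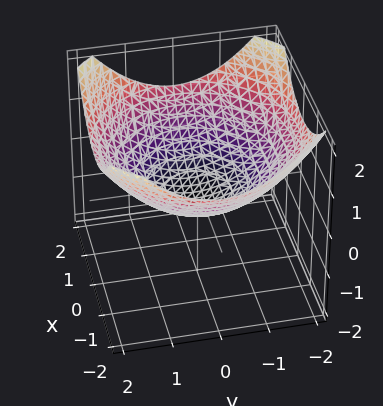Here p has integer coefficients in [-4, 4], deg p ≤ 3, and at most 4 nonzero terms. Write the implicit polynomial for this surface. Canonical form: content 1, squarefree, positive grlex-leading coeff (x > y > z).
1. deg p = 2. The shape is more complex than any degree-1 surface.
2. Symmetries: rotational symmetry about the z-axis ⇒ p depends on x, y only through x² + y².
3. Reading off the gridlines: among the integer gridlines, it crosses the y-axis at y ∈ {-1, 1}; a circular section at z = 0 has radius exactly 1; the x-axis gridline crossings are at x ∈ {-1, 1}.
4. Fitting integer coefficients to these (and the overall shape) gives p.

x^2 + y^2 - 3*z - 1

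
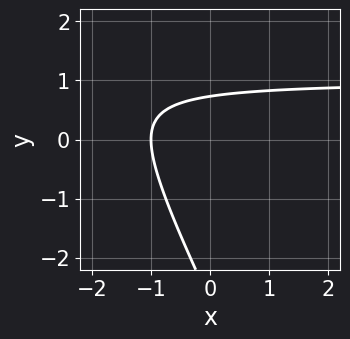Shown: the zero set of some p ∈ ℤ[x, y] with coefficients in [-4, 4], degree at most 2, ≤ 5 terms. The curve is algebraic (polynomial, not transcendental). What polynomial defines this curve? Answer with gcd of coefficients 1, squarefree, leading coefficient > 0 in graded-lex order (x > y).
First, the degree is 2 — the shape is more complex than any degree-1 curve.
Next, reading off the gridlines: one x-axis crossing is at x = -1.
Finally, solving for integer coefficients yields p as stated.

2*x*y + y^2 - 2*x + 2*y - 2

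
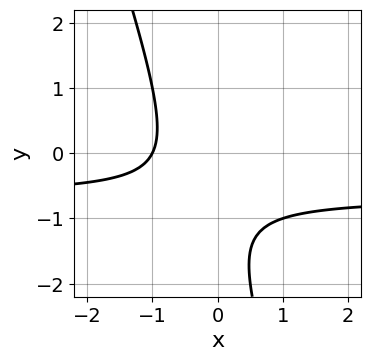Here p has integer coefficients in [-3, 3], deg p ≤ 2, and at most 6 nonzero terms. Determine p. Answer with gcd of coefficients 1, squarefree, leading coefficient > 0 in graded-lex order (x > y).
1. Degree: a generic line meets the curve in up to 2 points, so deg p = 2.
2. Reading off the gridlines: the curve avoids every integer y-axis point in the box; it meets the x-axis at x = -1 (among the integer gridlines).
3. Matching integer coefficients to the picture gives p.

3*x*y + y^2 + 2*x + 2*y + 2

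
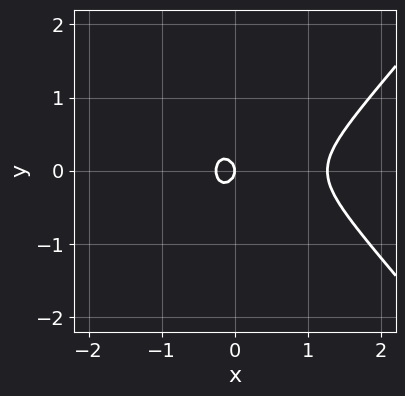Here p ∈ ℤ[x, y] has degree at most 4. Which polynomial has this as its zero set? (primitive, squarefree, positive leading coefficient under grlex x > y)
3*x^3 - 2*x*y^2 - 3*x^2 - 3*y^2 - x

First, degree: the shape is more complex than any degree-2 curve, so deg p = 3.
Next, symmetries: the y ↦ −y reflection is a symmetry, so y appears only in even powers.
Then, observable constraints: it crosses the x-axis at the gridline x = 0; it meets the y-axis at y = 0 (among the integer gridlines).
Finally, these observations pin down the coefficients.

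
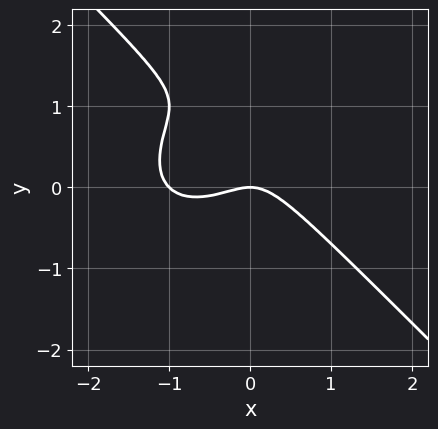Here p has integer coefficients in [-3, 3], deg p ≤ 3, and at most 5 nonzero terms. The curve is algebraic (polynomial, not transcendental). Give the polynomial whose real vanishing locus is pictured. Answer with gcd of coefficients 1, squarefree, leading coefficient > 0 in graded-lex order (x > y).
x^3 + y^3 + x^2 - 2*y^2 + y

First, degree: the shape is more complex than any degree-2 curve, so deg p = 3.
Then, reading off the gridlines: one y-axis crossing is at y = 0; among the integer gridlines, it crosses the x-axis at x ∈ {-1, 0}.
Finally, putting this together gives p.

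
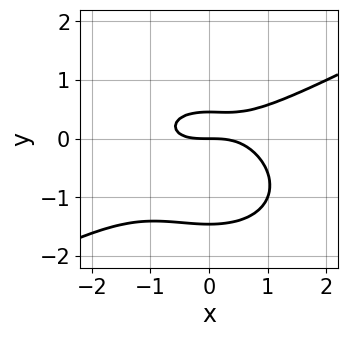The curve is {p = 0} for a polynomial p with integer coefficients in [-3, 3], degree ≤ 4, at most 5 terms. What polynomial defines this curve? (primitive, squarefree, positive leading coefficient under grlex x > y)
x^3 - x^2*y - 3*y^3 - 3*y^2 + 2*y

1. Degree: no degree-2 curve has this shape, so deg p = 3.
2. From the visible intercepts: it crosses the y-axis at the gridline y = 0; one x-axis crossing is at x = 0.
3. Putting this together gives p.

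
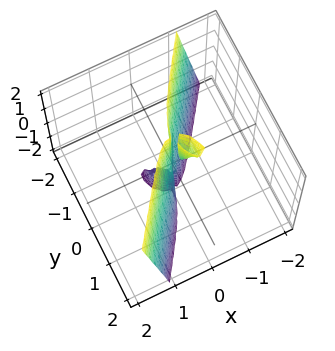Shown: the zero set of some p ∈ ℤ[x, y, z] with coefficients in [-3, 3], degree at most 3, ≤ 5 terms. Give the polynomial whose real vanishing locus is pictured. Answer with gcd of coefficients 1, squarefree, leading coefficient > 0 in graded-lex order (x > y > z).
1. There are 2 components.
2. deg p = 3.
3. From the visible intercepts: it meets the y-axis at y = 0 (among the integer gridlines); it crosses the x-axis at the gridline x = 0.
4. Together with the visible shape, these determine p as stated.

3*x^3 - x*y*z - y^3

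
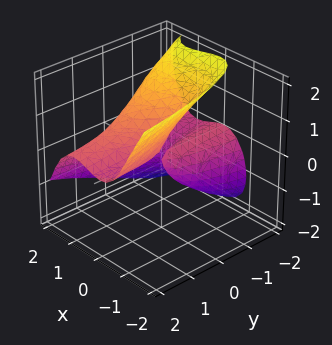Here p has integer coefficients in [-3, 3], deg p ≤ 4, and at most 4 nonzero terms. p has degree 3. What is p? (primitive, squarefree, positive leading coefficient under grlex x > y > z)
1. deg p = 3. A generic line meets the surface in up to 3 points.
2. Reading off the gridlines: the visible y-axis segment lies entirely on the surface; it meets the z-axis at z = 0 (among the integer gridlines); one x-axis crossing is at x = 0.
3. Putting this together gives p.

2*x^3 + z^3 - 3*x^2 + 2*y*z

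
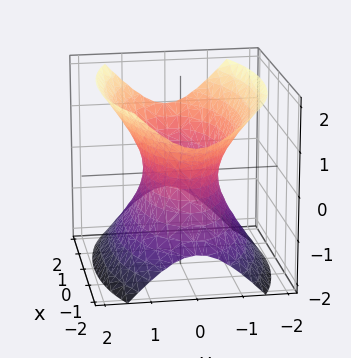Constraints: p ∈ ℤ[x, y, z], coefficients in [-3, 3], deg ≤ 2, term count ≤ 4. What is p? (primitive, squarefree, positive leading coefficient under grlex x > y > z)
deg p = 2. An hourglass — one-sheet hyperboloid; a quadric.
Symmetries: it's symmetric under y → −y, forcing even powers of y; the x ↦ −x reflection is a symmetry, so x appears only in even powers; mirror symmetry z ↦ −z ⇒ only even powers of z.
From the visible intercepts: no z-intercept at any integer in the box.
Assembling these constraints gives the stated polynomial.

x^2 + 3*y^2 - 2*z^2 - 2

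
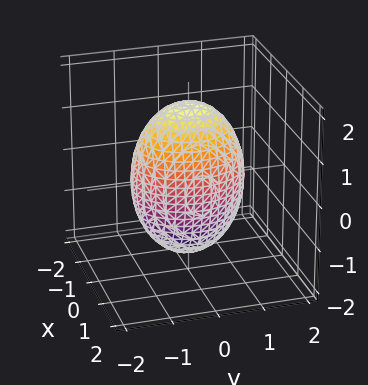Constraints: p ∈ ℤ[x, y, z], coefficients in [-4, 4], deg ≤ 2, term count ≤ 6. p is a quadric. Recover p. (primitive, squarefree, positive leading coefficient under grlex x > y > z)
3*x^2 + 2*y^2 + z^2 - 3

1. deg p = 2.
2. Symmetries: it's symmetric under x → −x, forcing even powers of x; mirror symmetry y ↦ −y ⇒ only even powers of y; it's symmetric under z → −z, forcing even powers of z.
3. Against the integer gridlines: the x-axis gridline crossings are at x ∈ {-1, 1}.
4. The integer polynomial consistent with all of this is the stated p.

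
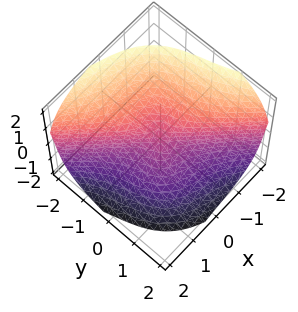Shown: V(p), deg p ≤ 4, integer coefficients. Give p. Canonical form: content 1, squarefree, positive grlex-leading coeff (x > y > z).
3*x^3 - x^2*z - 3*x*y*z + 3*y^3 + 3*z^3

The degree is 3 — a generic line meets the surface in up to 3 points.
Against the integer gridlines: one z-axis crossing is at z = 0; it meets the y-axis at y = 0 (among the integer gridlines).
Assembling these constraints gives the stated polynomial.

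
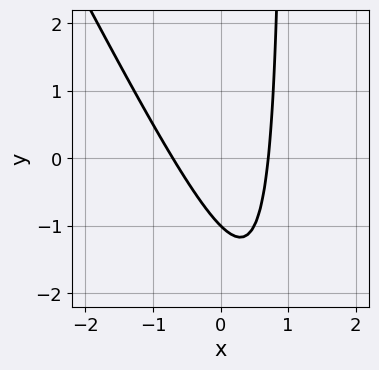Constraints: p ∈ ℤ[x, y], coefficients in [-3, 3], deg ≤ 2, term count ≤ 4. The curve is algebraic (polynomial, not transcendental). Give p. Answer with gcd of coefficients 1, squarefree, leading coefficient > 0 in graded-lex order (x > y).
(a) deg p = 2. The shape is more complex than any degree-1 curve.
(b) Against the integer gridlines: one y-axis crossing is at y = -1.
(c) These observations pin down the coefficients.

2*x^2 + x*y - y - 1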